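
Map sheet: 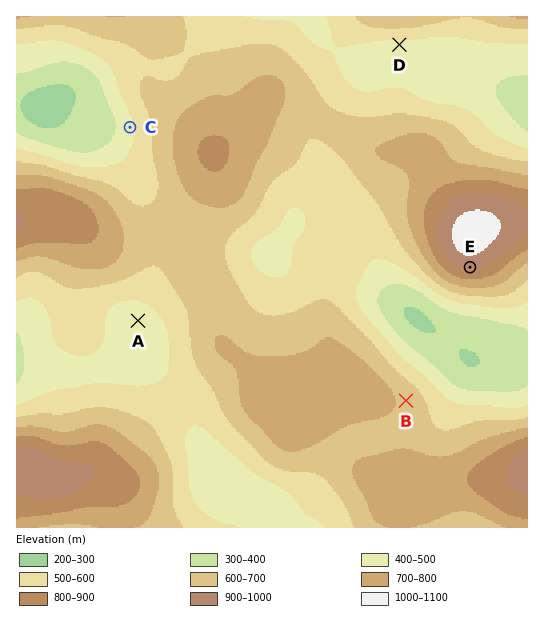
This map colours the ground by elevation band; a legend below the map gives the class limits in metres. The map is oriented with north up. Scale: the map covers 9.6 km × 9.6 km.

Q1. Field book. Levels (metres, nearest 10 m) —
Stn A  460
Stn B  670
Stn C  480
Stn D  470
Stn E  920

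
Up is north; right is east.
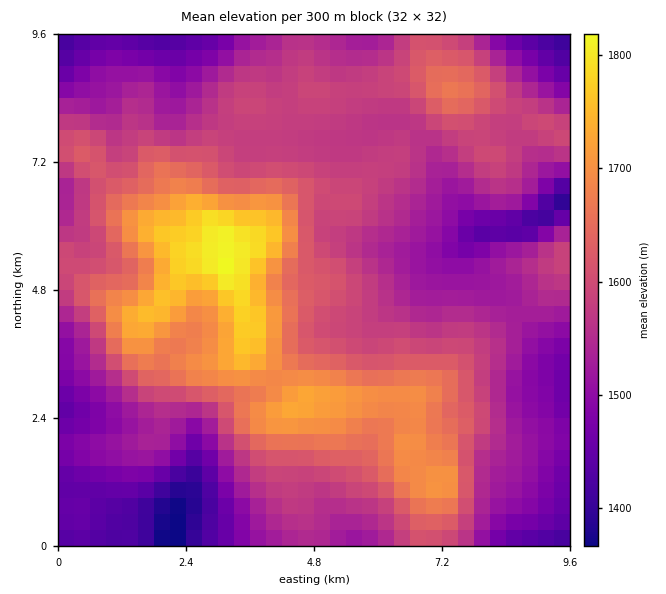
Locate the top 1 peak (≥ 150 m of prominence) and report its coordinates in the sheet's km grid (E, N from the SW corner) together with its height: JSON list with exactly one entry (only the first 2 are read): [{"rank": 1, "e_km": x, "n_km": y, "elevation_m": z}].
[{"rank": 1, "e_km": 3.14, "n_km": 5.21, "elevation_m": 1822}]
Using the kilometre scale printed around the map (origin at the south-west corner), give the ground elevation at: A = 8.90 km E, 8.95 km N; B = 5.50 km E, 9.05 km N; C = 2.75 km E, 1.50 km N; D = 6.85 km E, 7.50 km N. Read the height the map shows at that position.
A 1490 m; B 1560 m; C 1435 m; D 1555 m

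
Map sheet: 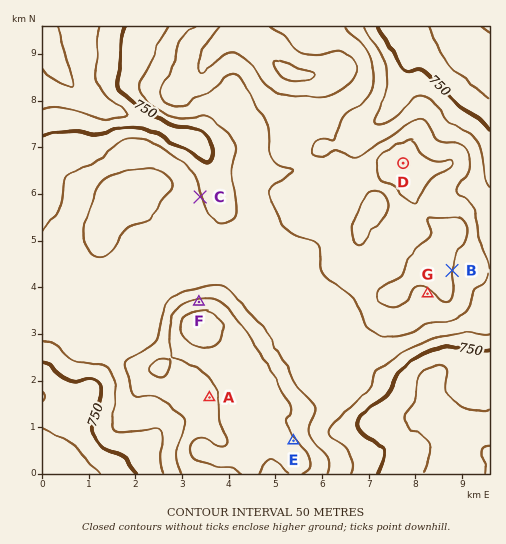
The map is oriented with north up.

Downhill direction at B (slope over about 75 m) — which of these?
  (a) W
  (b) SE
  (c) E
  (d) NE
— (c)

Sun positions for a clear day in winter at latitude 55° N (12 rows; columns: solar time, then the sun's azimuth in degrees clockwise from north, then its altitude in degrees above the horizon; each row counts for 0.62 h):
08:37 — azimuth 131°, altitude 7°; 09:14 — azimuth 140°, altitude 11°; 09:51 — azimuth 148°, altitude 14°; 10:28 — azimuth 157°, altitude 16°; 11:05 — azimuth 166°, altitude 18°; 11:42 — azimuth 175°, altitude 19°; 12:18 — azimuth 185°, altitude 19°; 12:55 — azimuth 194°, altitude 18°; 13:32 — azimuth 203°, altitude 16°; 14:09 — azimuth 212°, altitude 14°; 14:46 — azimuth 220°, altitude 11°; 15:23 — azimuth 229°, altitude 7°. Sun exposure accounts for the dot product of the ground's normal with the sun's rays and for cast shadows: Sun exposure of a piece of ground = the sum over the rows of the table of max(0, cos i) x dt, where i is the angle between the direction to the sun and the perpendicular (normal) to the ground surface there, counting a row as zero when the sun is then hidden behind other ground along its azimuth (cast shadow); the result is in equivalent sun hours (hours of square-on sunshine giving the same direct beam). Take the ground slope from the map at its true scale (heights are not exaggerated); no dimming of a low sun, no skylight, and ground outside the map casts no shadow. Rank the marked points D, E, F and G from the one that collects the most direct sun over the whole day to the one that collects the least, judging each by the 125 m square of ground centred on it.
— G > D > E > F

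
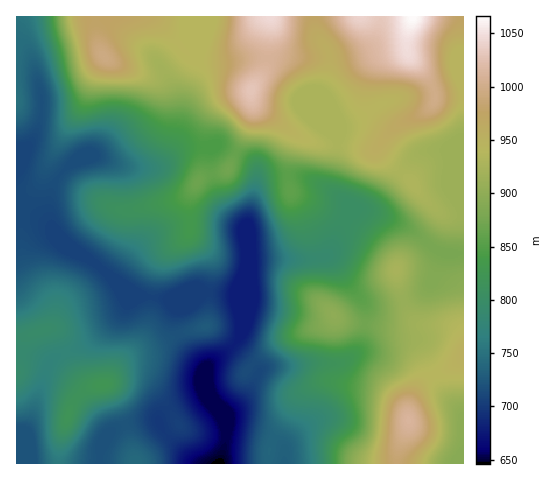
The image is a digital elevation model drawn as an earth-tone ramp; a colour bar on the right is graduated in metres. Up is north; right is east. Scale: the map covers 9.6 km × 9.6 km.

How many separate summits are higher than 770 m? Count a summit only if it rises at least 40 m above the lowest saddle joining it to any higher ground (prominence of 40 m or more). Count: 3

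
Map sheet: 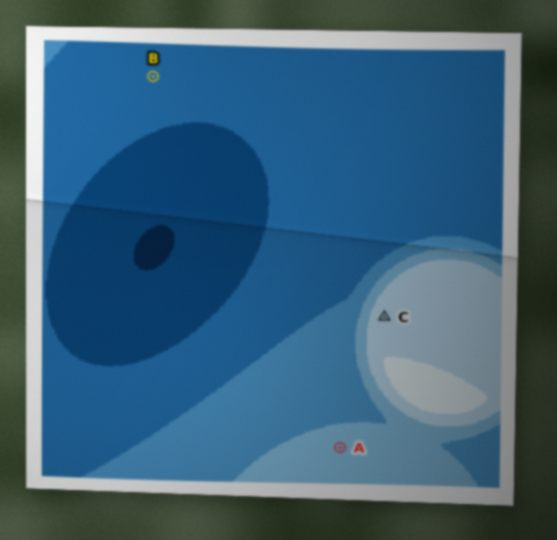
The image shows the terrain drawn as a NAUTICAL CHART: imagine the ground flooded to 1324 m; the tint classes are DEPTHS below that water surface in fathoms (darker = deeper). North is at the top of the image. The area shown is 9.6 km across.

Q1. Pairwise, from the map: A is below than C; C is above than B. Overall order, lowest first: B A C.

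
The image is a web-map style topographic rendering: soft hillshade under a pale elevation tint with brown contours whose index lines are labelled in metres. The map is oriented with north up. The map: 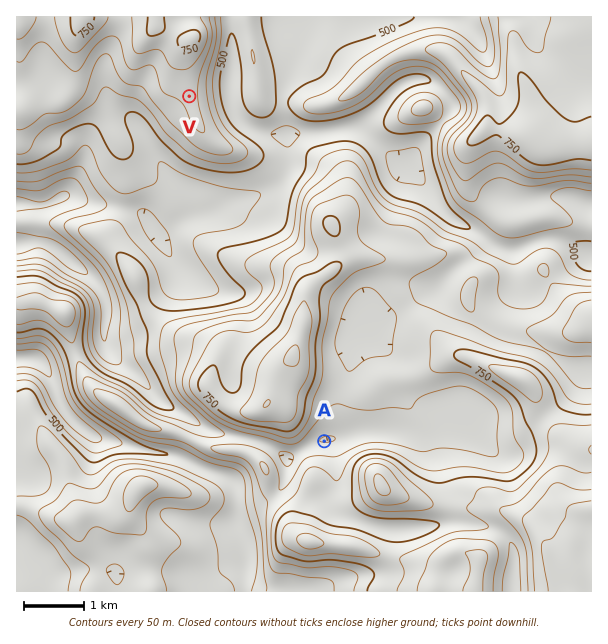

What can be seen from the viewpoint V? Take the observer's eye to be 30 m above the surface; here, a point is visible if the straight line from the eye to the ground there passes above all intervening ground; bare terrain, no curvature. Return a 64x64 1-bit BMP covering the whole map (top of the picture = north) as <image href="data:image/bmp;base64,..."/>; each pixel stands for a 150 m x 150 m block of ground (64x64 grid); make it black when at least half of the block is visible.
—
<image width="64" height="64" href="data:image/bmp;base64,Qk0+AgAAAAAAAD4AAAAoAAAAQAAAAEAAAAABAAEAAAAAAAACAAATCwAAEwsAAAIAAAAAAAAA////AAAAAAAAAAAAAAAAYAAAAAAAAABgAAAAAAAAAGAAAAAAAAAAYAAAAAAAAABoAAAAAAAAAHgAAAAAAAAA/AAAAAAAAAD8HgAAAAAAAfjwAAAAAAAB/4AAAAAAAAB/ABhAAAAAAH8AD8AAAAAAPgAAAAAAAAA8AAAAAAAAAAAAAAAAAAAAABgAAAAAAAAAEAAAAAAAAAAwA8AAAAAAACAHAAAAAAAAAA4B4AAAAAAAPAPwAAAAAAD8A/AAAAAAAfg+8AAAAAABwD74AAAAAAGAPvwAAAAAA4Af/gAAAAADAZ/+AAAAAAMB//8AAAAAAwH//wAAAAcDA///AAAABw8D//8AAAAH/wP//wAAAAf+A/4fgAAAD/wH/A+AAAAA8A/4f+AAACDgD/P/8AAAYMAf///wAABwAD/4H+AAAAAA/8AHwAAAAAP/gAPgAAYA//8AA+AAH4CAPwAD8AAwAAABAAP4AEAAAA8AA/wAwAAwHgAD/AHAADg+AAf8A8AAfBwAD/wHwAB+HAAf/B/AwP4cAf/8/8CA/jgH///n4YD/MA///+HxgP/wfHfAeHGA/+B4c+A4OYDnwPjj8AwxgGPA+OP8AHGAQ8j44/4A4YDDjHjh/wHBAMOEeOH/g4MAg4Z84f//AwCDgzzh//4CAIODgMH//AIPgcEAwf/8Bg8BwADD//4OHw=="/>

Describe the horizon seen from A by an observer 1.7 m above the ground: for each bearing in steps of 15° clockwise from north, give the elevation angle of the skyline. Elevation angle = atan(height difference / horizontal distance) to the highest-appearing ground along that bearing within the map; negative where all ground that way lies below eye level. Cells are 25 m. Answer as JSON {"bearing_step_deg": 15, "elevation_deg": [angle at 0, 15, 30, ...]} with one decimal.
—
{"bearing_step_deg": 15, "elevation_deg": [6.0, 5.0, 4.4, 3.8, 3.5, 3.8, 3.3, 10.4, 16.7, 14.5, 9.6, 11.0, 12.3, 12.7, 11.3, 7.4, 5.3, 4.7, 7.7, 13.7, 16.9, 16.7, 13.0, 10.3]}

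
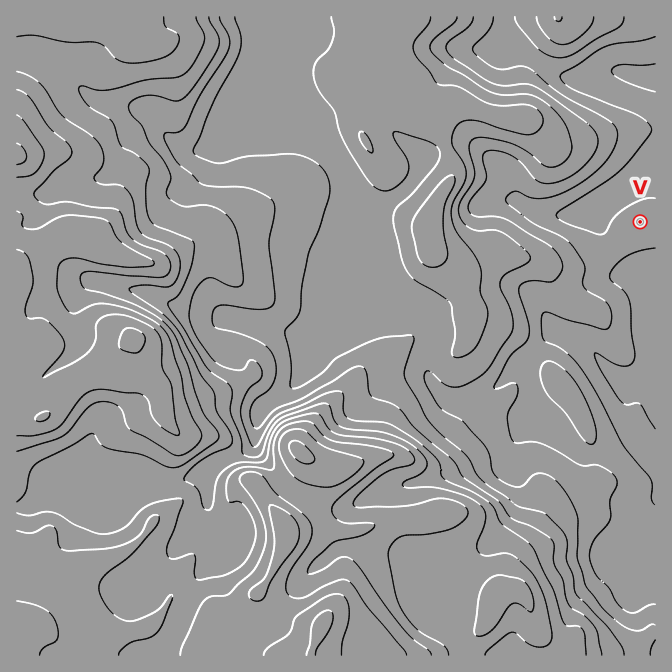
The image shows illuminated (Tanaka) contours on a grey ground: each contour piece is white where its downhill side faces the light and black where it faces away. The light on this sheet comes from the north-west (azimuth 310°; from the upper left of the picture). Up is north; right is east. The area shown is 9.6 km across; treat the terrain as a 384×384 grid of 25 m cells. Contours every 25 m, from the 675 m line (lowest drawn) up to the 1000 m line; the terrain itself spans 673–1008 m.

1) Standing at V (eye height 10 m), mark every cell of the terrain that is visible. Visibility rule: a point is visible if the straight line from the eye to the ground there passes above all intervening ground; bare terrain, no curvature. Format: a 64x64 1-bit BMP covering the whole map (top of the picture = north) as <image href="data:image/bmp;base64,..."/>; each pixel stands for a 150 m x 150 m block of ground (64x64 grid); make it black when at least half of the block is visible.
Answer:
<image width="64" height="64" href="data:image/bmp;base64,Qk0+AgAAAAAAAD4AAAAoAAAAQAAAAEAAAAABAAEAAAAAAAACAAATCwAAEwsAAAIAAAAAAAAA////AAAAAAAAAAAAAEAD/AAAAAAAAAP+AAAAAAAAB/8AAAABgAAP/wAAAAOAAA//AAAAA8AAD+MAAAABgAAfwQAAAAAAA/+AAAAAAAAD/4AAAAAAAAH/AAAAAAAAAP0AAAAAAAAA/wAAAAAAAAH/AAAAAAAIAf+BAAAAAAeP/+EAAAAAA///4AAAAAAA///gAAAAAAB/H38AAAAAAH8MPwAAAAPh/wA/AABAB///AD8AAHAP//8APwAA8B///wA/AAHwHx//AH8AAeAHAA4AfwABwAAAAAD/AAHAAAAAAeMAA4AAAAADgwAHgAAAAQcBAAcAAAABBAMABwAAAAEABwAOAAAAA4APAA4AAAAB4A8AEAAAAAHgHwAAAAAAAeB/AAAAAAADwf8AAAAAAAMD/wAAAAAAAwP/AAAAAAAGA/8AAAAAABw//wAAAAAAPH/8AAAAAAA4//4AAAAAADj//wAAAAAAOP//AAAAAAA8//8AAAAAAD///gAAAAAAH4/+AAAAAAAfh/8AAAAAAA4H/wAAAAAADAf/AAAAAAAMA/8AAAAAABgEfwAAAAAAEDwPAAAAAAAAHAAAAAAAAAAAAAAAAAAAAAAAAAAAAAAAAAAAAAAAAAAAAAAAAAAAAAAAAAAAAAAAAAAAAAAAAAAAAwAAAAAAAAH/AAAAAAAAA/8AAAAAAAAD/w=="/>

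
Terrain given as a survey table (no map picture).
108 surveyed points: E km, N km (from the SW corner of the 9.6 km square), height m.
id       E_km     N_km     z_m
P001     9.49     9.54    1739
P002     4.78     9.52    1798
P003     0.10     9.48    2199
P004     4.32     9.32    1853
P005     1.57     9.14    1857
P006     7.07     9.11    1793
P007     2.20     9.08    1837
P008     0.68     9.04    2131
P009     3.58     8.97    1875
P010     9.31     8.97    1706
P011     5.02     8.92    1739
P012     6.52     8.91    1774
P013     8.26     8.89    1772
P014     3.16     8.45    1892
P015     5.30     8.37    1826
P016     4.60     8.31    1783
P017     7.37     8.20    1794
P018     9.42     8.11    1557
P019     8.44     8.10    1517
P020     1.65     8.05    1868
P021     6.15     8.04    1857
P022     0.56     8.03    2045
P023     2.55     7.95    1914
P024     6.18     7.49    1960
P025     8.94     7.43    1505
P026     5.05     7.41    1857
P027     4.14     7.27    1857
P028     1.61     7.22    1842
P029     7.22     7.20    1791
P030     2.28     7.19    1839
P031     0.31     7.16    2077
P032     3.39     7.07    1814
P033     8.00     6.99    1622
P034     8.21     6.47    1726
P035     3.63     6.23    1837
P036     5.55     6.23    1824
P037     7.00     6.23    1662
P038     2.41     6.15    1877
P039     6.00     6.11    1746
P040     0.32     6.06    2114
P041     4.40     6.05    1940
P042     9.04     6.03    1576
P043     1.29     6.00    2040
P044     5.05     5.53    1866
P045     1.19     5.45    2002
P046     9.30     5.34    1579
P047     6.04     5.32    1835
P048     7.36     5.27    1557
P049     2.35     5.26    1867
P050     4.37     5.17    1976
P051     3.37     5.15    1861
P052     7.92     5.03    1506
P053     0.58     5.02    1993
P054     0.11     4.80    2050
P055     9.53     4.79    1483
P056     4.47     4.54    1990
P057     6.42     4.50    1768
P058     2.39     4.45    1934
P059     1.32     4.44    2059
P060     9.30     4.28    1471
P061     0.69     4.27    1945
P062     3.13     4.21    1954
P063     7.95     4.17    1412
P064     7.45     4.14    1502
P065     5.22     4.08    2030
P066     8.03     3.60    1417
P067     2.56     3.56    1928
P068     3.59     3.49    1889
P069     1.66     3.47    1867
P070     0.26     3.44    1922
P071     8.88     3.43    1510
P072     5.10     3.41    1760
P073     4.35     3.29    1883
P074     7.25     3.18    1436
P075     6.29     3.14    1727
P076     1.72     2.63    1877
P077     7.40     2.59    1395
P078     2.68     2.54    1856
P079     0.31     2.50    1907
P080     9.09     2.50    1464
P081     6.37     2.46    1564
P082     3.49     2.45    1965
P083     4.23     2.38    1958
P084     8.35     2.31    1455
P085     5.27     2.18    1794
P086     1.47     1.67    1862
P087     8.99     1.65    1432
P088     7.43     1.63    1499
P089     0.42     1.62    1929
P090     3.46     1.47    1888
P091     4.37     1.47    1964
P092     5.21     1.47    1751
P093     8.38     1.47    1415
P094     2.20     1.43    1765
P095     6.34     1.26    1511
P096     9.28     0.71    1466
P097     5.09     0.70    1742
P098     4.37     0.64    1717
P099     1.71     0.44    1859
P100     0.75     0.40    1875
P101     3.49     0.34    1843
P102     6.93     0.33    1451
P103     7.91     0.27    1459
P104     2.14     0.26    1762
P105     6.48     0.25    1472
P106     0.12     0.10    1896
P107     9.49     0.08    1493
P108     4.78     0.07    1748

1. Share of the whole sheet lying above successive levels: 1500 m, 87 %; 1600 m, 77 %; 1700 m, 70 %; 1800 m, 58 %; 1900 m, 26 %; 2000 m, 7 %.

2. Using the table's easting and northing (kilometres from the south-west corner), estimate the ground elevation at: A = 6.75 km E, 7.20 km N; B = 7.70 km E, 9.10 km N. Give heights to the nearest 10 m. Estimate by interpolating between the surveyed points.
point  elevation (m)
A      1870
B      1810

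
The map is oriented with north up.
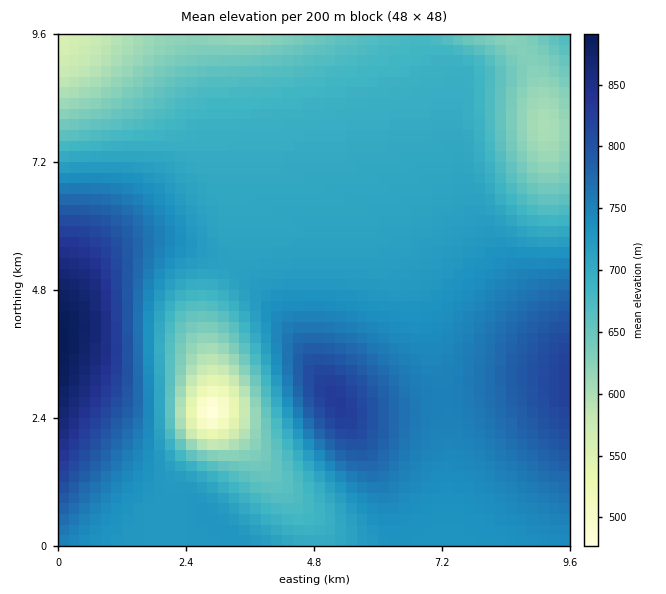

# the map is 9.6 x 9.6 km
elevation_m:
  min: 470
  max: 890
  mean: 720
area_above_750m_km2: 25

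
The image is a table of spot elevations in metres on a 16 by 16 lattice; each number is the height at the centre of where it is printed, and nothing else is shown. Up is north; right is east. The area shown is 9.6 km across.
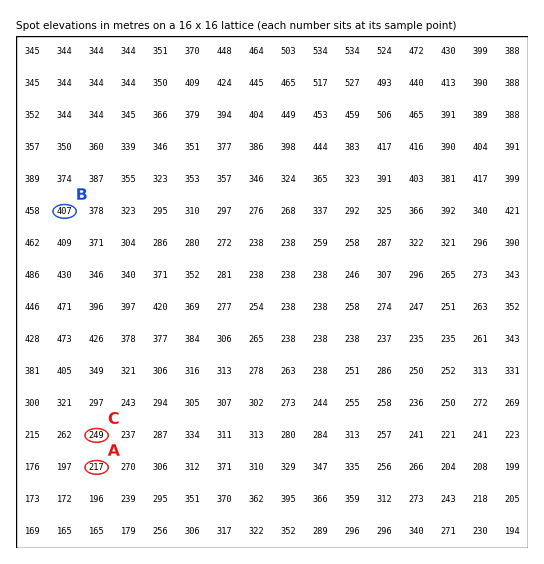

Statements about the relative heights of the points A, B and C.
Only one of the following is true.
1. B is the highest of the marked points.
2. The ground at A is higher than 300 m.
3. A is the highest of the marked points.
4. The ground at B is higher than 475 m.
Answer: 1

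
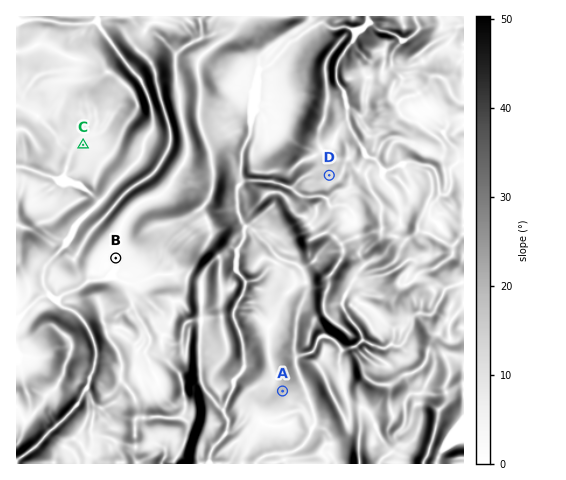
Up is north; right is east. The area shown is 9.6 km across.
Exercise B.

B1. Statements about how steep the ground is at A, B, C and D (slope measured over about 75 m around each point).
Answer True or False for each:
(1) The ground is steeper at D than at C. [True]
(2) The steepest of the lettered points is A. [True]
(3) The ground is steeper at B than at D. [False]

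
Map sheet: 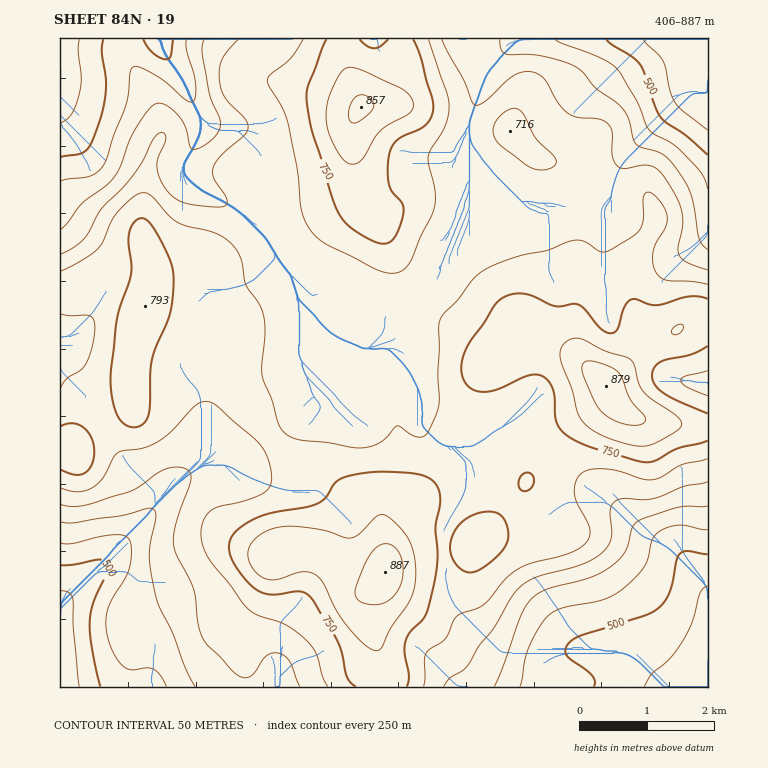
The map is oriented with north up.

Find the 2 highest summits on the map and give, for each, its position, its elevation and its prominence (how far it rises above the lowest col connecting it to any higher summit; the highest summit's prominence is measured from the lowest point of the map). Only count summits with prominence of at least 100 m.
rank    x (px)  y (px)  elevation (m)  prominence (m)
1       385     572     887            481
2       606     386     879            148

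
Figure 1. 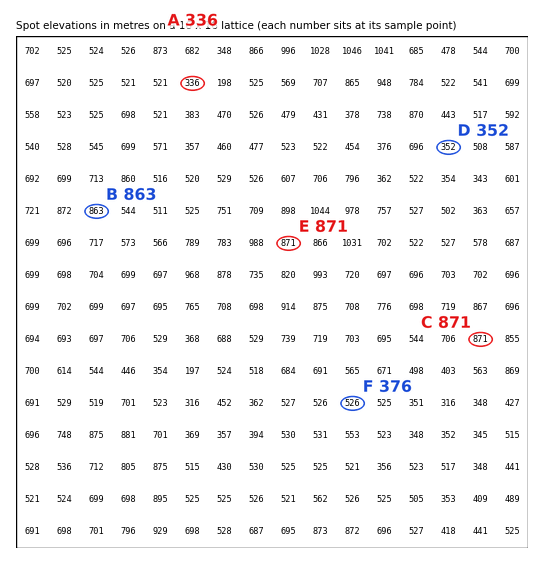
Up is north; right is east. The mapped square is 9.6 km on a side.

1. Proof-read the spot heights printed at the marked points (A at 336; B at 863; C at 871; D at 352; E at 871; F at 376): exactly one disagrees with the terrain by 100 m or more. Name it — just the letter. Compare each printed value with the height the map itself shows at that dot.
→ F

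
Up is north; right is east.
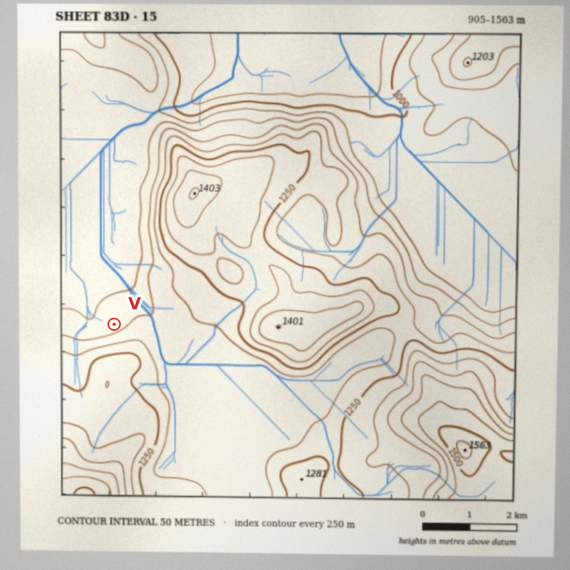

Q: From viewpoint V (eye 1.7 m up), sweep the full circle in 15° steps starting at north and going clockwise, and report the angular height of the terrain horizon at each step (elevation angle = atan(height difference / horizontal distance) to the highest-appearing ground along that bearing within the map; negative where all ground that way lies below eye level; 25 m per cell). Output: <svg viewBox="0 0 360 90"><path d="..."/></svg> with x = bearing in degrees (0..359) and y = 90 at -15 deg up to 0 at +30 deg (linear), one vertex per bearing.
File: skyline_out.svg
<svg viewBox="0 0 360 90"><path d="M0 60l15-1 15-9 15 1 15 1 15 2 15-3 15-1 15-3 15-4 15-3 15-2 15 0 15 2 15 4 15 6 15 3 15 4 15 3 15 3 15 2 15 0 15-1 15-2"/></svg>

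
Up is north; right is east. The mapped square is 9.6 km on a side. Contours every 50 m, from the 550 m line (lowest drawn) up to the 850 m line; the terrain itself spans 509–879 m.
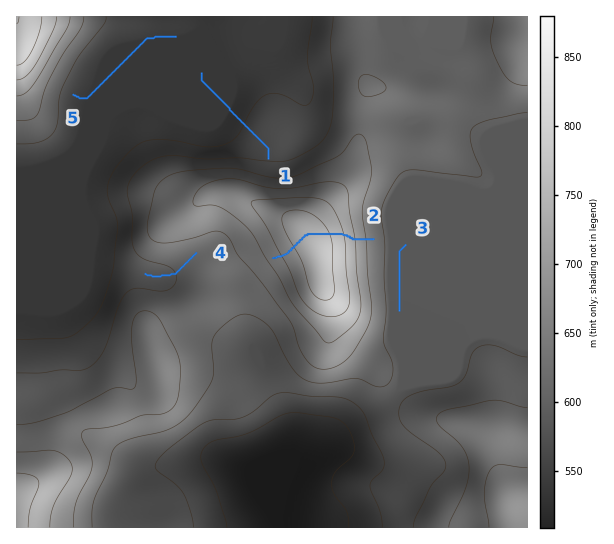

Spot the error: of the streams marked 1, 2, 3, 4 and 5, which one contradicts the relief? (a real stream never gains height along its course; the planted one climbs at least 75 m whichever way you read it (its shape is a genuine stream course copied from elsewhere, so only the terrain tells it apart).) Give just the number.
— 2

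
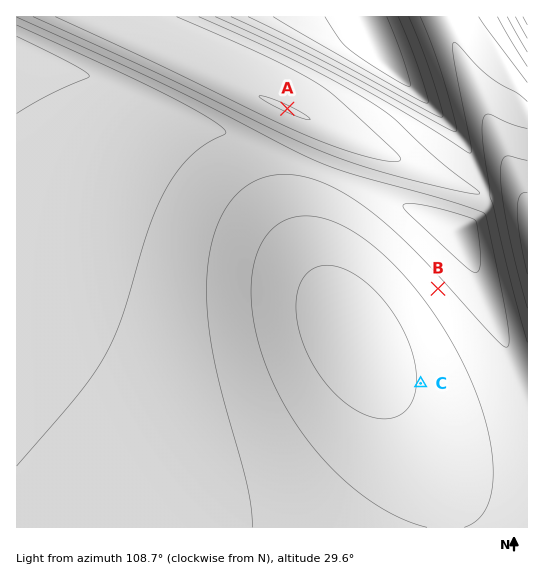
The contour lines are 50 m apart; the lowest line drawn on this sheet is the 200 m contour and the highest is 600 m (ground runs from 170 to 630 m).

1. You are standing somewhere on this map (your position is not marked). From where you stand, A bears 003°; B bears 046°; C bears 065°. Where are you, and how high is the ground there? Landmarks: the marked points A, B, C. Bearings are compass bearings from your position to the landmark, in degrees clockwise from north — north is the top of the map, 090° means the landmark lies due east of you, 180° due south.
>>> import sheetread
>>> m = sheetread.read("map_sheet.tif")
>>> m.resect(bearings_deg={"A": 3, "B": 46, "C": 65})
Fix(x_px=269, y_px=453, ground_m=470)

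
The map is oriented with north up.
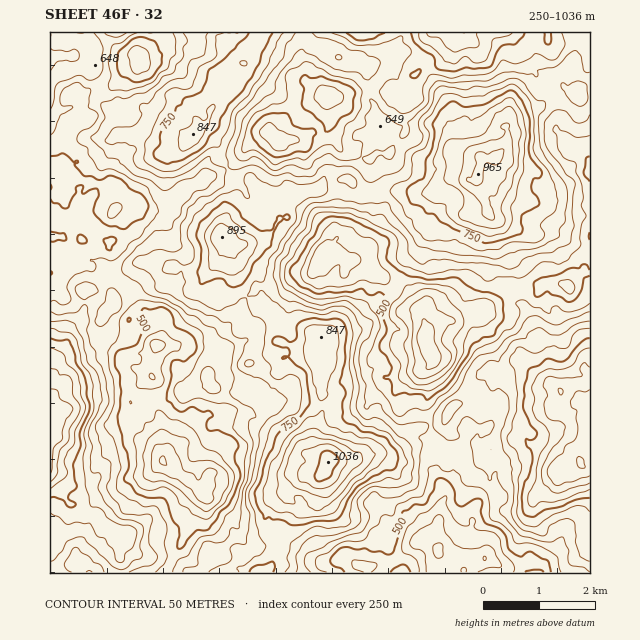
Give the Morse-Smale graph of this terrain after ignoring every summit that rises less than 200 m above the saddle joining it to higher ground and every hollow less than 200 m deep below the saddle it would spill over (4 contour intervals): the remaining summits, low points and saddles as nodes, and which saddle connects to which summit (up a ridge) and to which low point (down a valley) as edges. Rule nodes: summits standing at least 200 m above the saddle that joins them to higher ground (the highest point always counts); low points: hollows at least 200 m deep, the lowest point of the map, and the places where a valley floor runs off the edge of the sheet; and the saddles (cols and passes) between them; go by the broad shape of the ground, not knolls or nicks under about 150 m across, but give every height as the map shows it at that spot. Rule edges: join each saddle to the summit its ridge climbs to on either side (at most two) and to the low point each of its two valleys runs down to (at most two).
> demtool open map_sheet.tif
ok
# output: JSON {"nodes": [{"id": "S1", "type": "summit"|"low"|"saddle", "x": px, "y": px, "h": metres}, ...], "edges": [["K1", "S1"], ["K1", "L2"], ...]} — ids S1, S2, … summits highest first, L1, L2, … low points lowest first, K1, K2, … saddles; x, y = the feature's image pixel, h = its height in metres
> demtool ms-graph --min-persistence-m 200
{"nodes": [
{"id": "S1", "type": "summit", "x": 328, "y": 462, "h": 1036},
{"id": "S2", "type": "summit", "x": 478, "y": 174, "h": 965},
{"id": "S3", "type": "summit", "x": 580, "y": 464, "h": 956},
{"id": "S4", "type": "summit", "x": 50, "y": 433, "h": 944},
{"id": "L1", "type": "low", "x": 425, "y": 338, "h": 250},
{"id": "L2", "type": "low", "x": 162, "y": 461, "h": 295},
{"id": "L3", "type": "low", "x": 438, "y": 551, "h": 336},
{"id": "L4", "type": "low", "x": 464, "y": 33, "h": 349},
{"id": "K1", "type": "saddle", "x": 278, "y": 530, "h": 715},
{"id": "K2", "type": "saddle", "x": 249, "y": 296, "h": 700},
{"id": "K3", "type": "saddle", "x": 374, "y": 195, "h": 672},
{"id": "K4", "type": "saddle", "x": 228, "y": 168, "h": 651},
{"id": "K5", "type": "saddle", "x": 554, "y": 99, "h": 634},
{"id": "K6", "type": "saddle", "x": 431, "y": 426, "h": 596},
{"id": "K7", "type": "saddle", "x": 116, "y": 276, "h": 592},
{"id": "K8", "type": "saddle", "x": 170, "y": 562, "h": 537},
{"id": "K9", "type": "saddle", "x": 514, "y": 293, "h": 534}],
"edges": [["K1", "S1"], ["K1", "L2"], ["K1", "L3"], ["K2", "S1"], ["K2", "L1"], ["K2", "L2"], ["K3", "S1"], ["K3", "S2"], ["K3", "L1"], ["K3", "L4"], ["K4", "S1"], ["K4", "L2"], ["K4", "L4"], ["K5", "S2"], ["K5", "L1"], ["K5", "L4"], ["K6", "S1"], ["K6", "S3"], ["K6", "L1"], ["K6", "L3"], ["K7", "S1"], ["K7", "S4"], ["K7", "L2"], ["K8", "S1"], ["K8", "S4"], ["K8", "L2"], ["K9", "S2"], ["K9", "S3"], ["K9", "L1"]]}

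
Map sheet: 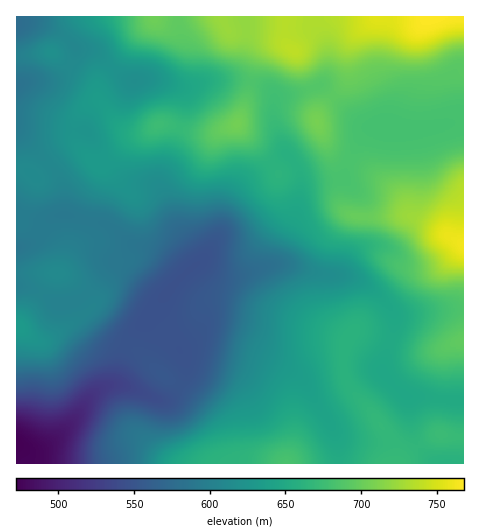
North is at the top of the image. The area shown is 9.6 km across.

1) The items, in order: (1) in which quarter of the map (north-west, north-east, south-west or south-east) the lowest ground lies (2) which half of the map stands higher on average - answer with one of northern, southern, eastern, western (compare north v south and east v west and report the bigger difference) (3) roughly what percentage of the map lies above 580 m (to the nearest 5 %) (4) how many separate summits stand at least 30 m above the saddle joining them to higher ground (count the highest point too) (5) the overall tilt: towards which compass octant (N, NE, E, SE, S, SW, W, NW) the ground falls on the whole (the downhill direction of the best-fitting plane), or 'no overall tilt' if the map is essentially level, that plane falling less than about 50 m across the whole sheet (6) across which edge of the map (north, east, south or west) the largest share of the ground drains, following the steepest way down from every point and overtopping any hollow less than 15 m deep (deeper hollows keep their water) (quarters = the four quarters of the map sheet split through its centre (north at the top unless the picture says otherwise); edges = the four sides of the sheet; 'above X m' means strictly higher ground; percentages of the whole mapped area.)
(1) The lowest ground is in the south-west quarter.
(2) The eastern half stands higher on average than the western half.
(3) Roughly 85 % of the ground is higher than 580 m.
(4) Counting only tops that stand 30 m proud, the map has 4 summits.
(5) On the whole the ground falls towards the south-west.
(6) Most of the ground drains across the western edge.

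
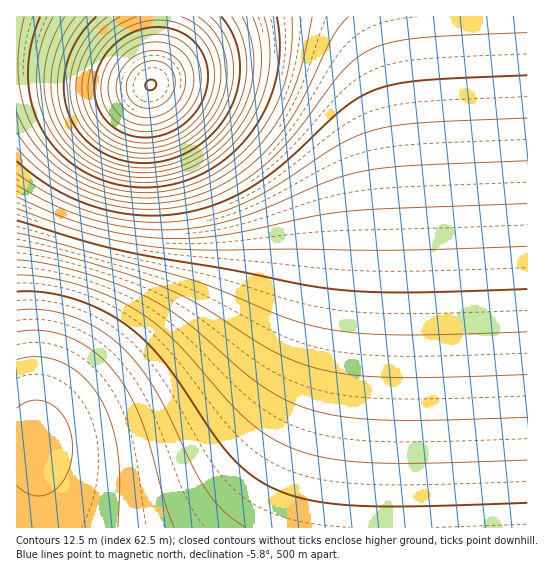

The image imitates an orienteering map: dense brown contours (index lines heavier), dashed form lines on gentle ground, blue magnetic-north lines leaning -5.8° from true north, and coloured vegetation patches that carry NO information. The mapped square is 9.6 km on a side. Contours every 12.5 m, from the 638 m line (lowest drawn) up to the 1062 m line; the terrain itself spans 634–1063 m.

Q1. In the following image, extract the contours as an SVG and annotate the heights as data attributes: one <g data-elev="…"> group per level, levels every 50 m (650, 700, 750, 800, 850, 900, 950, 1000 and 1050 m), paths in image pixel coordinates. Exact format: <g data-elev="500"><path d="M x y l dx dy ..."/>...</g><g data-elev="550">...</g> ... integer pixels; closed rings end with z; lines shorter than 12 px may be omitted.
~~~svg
<g data-elev="650"><path d="M17 360l10-3 12 0 12 2 11 3 11 6 10 9 16 20 12 25 7 29 2 32-2 44"/></g><g data-elev="700"><path d="M17 275l29 2 32 8 32 12 28 14 19 14 18 16 54 61 20 19 22 17 26 12 33 9 43 4 54 0 100-3"/></g><g data-elev="750"><path d="M17 220l66 21 40 10 202 37 33 3 39 1 130-3"/></g><g data-elev="800"><path d="M17 173l38 24 40 16 20 5 22 3 21 1 21-1 35-7 33-12 31-17 60-40 17-8 16-6 22-5 25-3 109-5"/></g><g data-elev="850"><path d="M17 112l12 23 15 20 21 18 22 12 26 9 26 4 27-1 25-6 23-10 22-14 19-17 18-21 13-23 11-25 7-26 8-38"/></g><g data-elev="900"><path d="M65 17l-14 26-7 28 2 28 8 26 15 21 10 9 12 8 26 11 28 4 28-4 26-11 23-16 19-22 13-26 7-28-1-28-7-26"/></g><g data-elev="950"><path d="M107 17l-19 18-13 23-5 24 0 12 2 12 10 21 16 16 21 11 12 3 14 1 25-4 23-11 18-16 14-21 8-24 0-24-3-12-5-11-7-10-8-8"/></g><g data-elev="1000"><path d="M135 137l20 0 20-7 18-14 11-18 4-20-1-11-2-9-5-9-6-8-16-10-11-3-12-1-12 2-11 4-11 6-10 8-7 10-6 10-3 11-1 12 2 11 4 10 6 9 8 8 11 6z"/></g><g data-elev="1050"><path d="M141 107l9 1 9-2 8-5 6-8 2-8-1-10-3-6-7-6-9-2-10 1-9 5-7 8-3 10 1 9 6 8z"/></g>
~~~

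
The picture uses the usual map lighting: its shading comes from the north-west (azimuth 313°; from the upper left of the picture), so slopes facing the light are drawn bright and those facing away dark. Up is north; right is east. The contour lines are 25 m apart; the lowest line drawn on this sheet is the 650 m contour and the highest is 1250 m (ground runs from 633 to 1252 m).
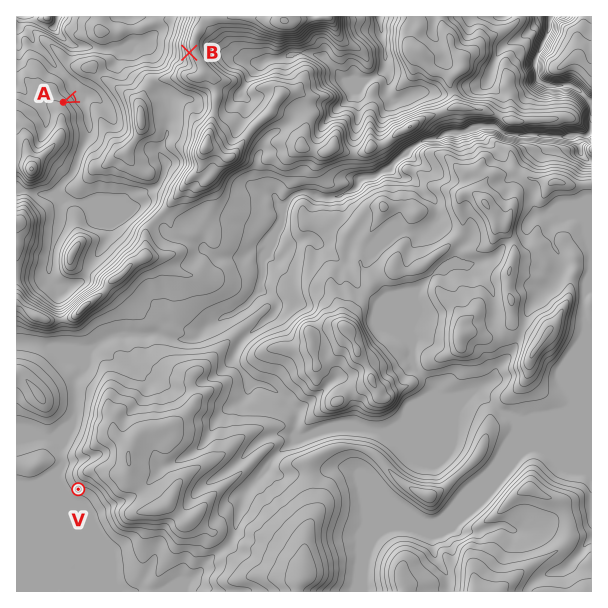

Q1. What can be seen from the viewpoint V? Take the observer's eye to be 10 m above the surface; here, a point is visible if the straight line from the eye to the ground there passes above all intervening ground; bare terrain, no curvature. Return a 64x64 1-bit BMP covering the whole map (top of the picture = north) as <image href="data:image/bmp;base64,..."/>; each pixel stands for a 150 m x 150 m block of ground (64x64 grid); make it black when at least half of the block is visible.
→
<image width="64" height="64" href="data:image/bmp;base64,Qk0+AgAAAAAAAD4AAAAoAAAAQAAAAEAAAAABAAEAAAAAAAACAAATCwAAEwsAAAIAAAAAAAAA////AAAAAAD/8AAAAAAAAP/4AAAAAAAA//wAAAAAAAD//AAAAAAAAP/wAAAAAAAA/+AAAAAAAAD/4AAAAAAAAP/wAAAAAAAA//gAAAAAAAD/+AAAAAAAAP/gAAAAAAAA/+AAAAAAAAD/wAAAAAAAAHgAAAAAAAAAOAAAAAAAAAAQAAAAAAAAAAAAAAAAAAAAAAAAAAAAAABAAAAAAAAAAOAAAAAAAAAA8AAAAAAAAABgAAAAAAAAAAAAAAAAAAAAAAAAAAAAAAAAAAAAAAAAAAAAAAAAAAAAAAAAAAAAAAAAAAAAAAAAAAAAAAAAAAAAAAAAAAAAAAAAAAAAAAAAAAAAAAAAAAAAAAAAAAAAAAAAAAAAAAAAAAAAAAAAAAAAAAAAAAAAAAAAAAAAAAAAAAAAAAAAAAAAAAAAAAAAAAAAAAAAAAAAAAAAAAAAAAAAAAAAAAAAAAAAAAAAAAAAAAAAAAAAAAAAAAAAAAAAAAAAAAAAAAAAAAAAAAAAAAAAAAAAAAAAAAAAAAAAAAAAAAAAAAAAAAAAAAAAAAAAAAAAAAAAAAAAAAAAAAAAAAAAAAAAAAAAAAAAAAAAAAAAAAAAAAAAAAAAAAAAAAAAAAAAAAAAAAAAAAAAAAAAAAAAAAAAAAAAAAAAAAAAAAAAAAAAAAAAAAAAAAAAAAAAAAAAAAAAAAAAAA=="/>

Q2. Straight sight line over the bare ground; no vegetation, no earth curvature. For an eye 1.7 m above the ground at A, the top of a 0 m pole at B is in view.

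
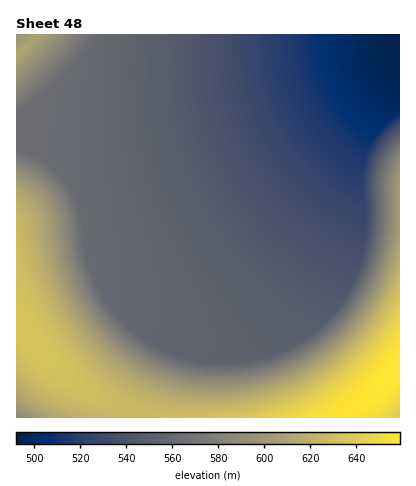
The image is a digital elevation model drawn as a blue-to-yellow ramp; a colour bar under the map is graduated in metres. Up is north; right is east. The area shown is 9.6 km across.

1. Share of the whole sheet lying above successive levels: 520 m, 91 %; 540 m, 77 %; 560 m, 37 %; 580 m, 28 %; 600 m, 22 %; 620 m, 14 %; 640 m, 4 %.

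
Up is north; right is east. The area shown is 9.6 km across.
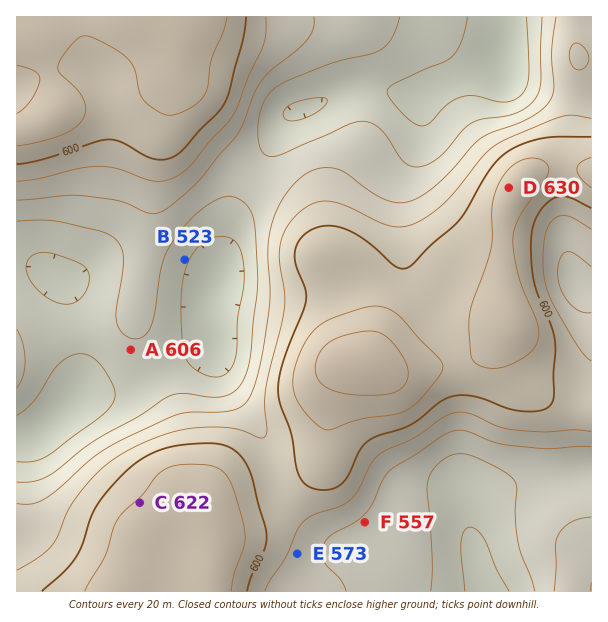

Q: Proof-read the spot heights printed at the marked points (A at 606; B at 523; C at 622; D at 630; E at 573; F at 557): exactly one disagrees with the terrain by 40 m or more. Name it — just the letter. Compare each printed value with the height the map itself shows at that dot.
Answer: A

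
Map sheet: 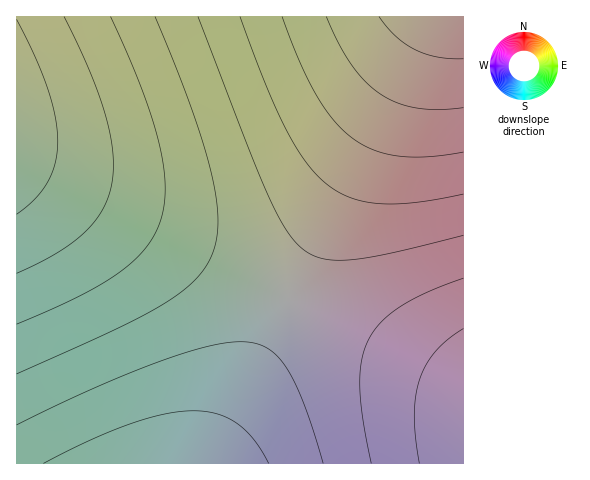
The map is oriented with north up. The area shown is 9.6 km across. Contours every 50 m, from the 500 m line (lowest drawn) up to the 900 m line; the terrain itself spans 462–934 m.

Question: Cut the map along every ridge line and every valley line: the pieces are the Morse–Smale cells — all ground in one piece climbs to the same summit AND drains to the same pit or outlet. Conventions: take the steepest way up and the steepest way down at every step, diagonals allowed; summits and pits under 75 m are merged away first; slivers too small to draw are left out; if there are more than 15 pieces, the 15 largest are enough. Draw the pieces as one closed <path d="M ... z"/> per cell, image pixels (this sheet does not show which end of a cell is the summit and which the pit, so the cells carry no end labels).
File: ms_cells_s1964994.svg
<path d="M431 16l-414 0-1 145 272 139z"/><path d="M17 162l-1 301 190 1 82-165z"/><path d="M463 16l-31 0-3 4-140 278 5 5 169 85z"/><path d="M290 300l-83 164 257-1 0-74-2-2z"/>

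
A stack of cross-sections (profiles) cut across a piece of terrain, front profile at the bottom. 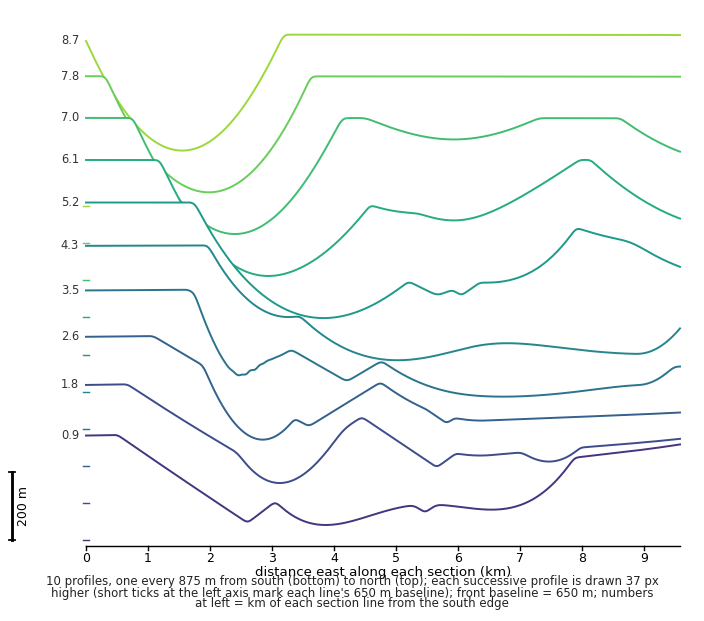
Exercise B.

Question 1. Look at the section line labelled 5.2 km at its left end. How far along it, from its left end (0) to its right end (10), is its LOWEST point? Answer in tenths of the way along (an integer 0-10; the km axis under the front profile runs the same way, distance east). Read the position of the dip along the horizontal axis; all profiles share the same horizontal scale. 4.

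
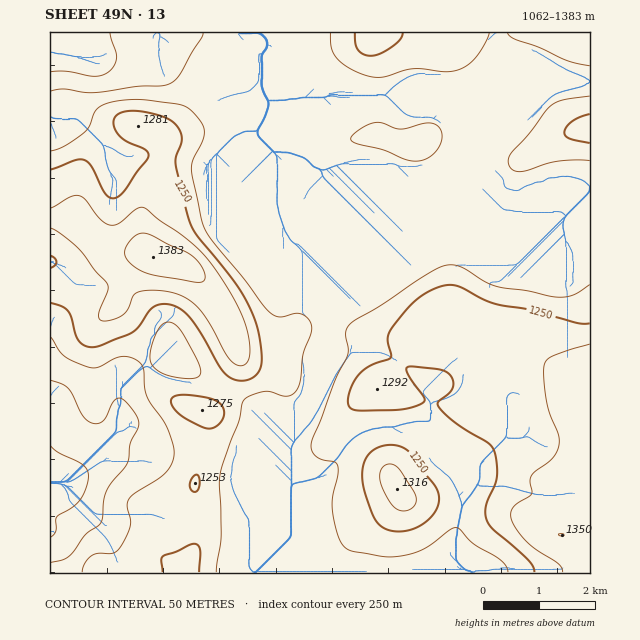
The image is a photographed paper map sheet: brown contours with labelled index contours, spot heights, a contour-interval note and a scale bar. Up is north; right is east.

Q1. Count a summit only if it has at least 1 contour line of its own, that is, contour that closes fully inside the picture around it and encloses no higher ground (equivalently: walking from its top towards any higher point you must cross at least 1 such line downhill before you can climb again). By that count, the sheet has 2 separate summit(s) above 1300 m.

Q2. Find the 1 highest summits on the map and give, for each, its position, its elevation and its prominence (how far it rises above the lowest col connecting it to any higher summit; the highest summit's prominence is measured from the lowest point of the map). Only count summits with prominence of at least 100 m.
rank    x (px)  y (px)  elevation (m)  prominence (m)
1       153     257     1383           321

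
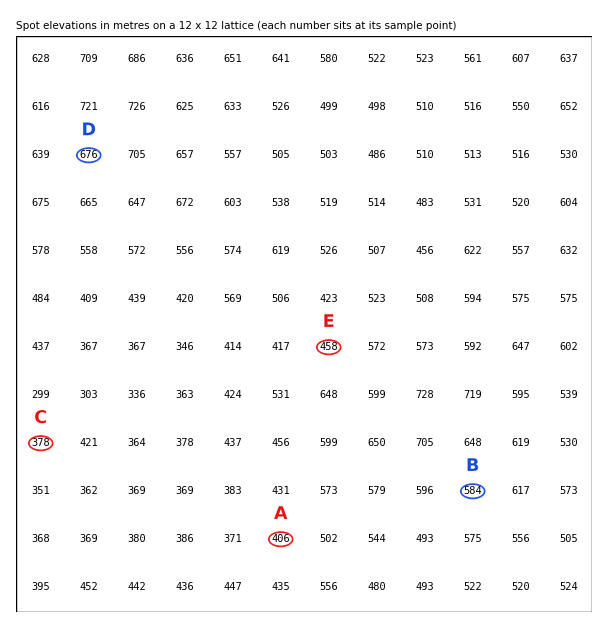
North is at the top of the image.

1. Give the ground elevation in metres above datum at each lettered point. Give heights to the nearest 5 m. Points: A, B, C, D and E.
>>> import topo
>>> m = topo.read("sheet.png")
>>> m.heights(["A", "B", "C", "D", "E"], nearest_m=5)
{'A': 405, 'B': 585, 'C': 380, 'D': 675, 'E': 460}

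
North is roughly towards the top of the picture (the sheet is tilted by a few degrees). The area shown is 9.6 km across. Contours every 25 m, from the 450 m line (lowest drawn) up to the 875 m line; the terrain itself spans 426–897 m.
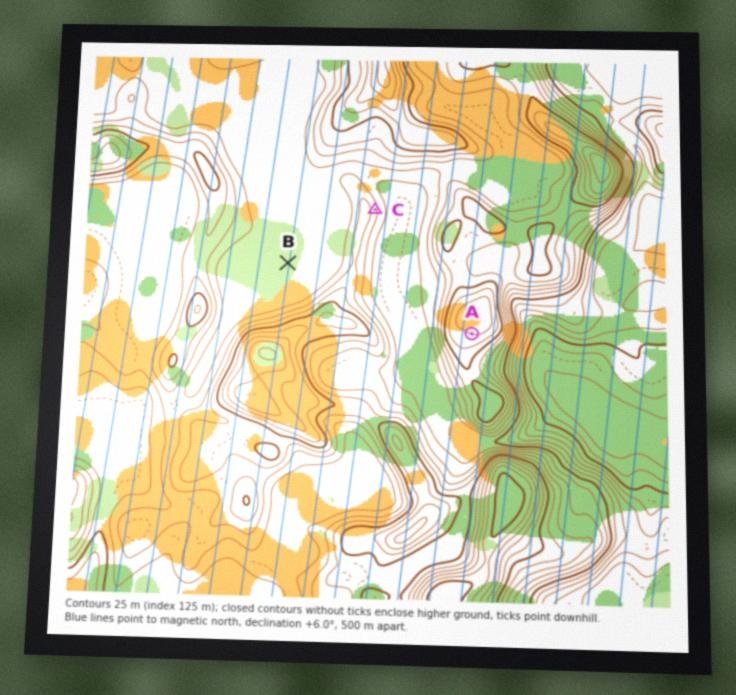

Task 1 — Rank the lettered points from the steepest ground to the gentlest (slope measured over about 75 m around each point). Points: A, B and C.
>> C A B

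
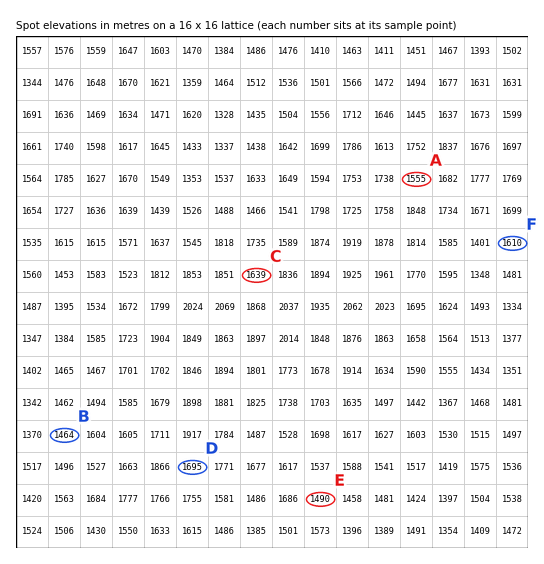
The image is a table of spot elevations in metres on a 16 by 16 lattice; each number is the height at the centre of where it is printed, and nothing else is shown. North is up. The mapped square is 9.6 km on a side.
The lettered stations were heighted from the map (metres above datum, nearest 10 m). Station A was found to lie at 1560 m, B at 1460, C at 1640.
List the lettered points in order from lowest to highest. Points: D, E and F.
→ E F D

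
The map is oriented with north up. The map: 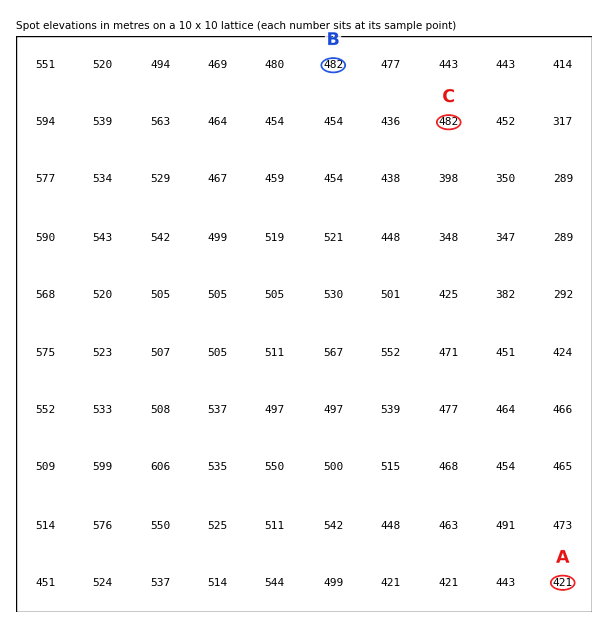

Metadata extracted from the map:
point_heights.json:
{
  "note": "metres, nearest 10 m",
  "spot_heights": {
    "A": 420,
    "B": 480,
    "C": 480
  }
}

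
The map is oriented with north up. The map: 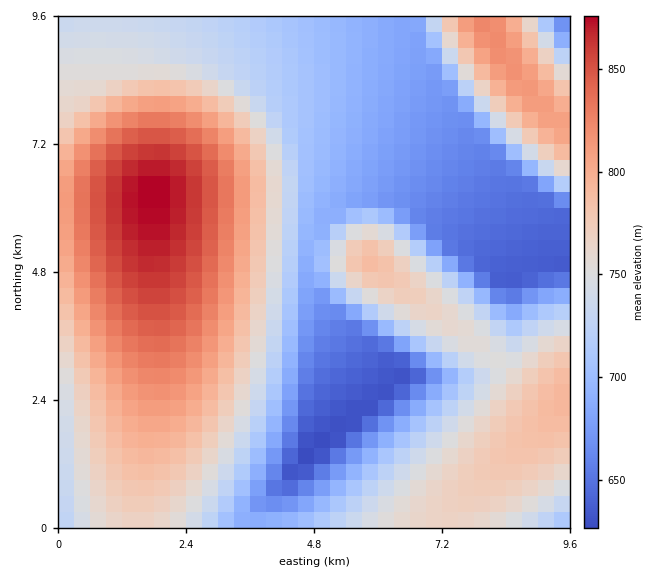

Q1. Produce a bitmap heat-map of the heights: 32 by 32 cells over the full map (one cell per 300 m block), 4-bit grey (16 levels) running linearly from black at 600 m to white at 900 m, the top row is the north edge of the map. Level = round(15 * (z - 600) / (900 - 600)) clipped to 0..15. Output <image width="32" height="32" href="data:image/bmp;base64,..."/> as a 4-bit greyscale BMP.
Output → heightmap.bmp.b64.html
<image width="32" height="32" href="data:image/bmp;base64,Qk12AgAAAAAAAHYAAAAoAAAAIAAAACAAAAABAAQAAAAAAAACAAATCwAAEwsAABAAAAAAAAAAAAAAABEREQAiIiIAMzMzAERERABVVVUAZmZmAHd3dwCIiIgAmZmZAKqqqgC7u7sAzMzMAN3d3QDu7u4A////AGeIiIh2VERVZneIiIiId2Z3iJmYh2VDRFZneIiJiIh3eImZmYdlQyNFVneIiZmYh3iJmZmIdkMiNFVneImZmYh4mZqpmHZUISNFVneImZmZeJmqqpmHZDISNFVniJmZmXiaqqqph2UyISI0VniJmZl4mqu6qZhlQiIiI0VniJmaeJq7u6qYdkIiIiI0VniJmomqu7u6mHZDIiIiI1Z3iZmJq7zLuqmGUzIiIjVneHiZiqvMzLuphlMzIjRXeId3iJq8zMzLqYdUMzNWeIh2ZneavM3cy7qHVDNGeIiHZUVmm8zd3cy6l2RFeImYdlM0RKvM3d3MupdkV4mZh2UyIiOrzd3d3LqYZFiZmHZDIiIiq83e3dy6mGVXmZdkMiIiIqzN3u3cuphlVnh2QzIiIiK83e7t3MuYZURWVDMzIiIivN3u7tzLmGVUREMzMzIiI7zd7u7cy5hlVERDMzMzI0arzd7t3LqYZVVERDMzMzV4q8zd3dy6mGVVREQzMzNXmZq8zMzLuodlVUREQzM1eaqJq7zLuqmGZVVUREMzV5qqiJqquqmYdmVVVERENHmruoiImZmYd2ZlVVREREaKu6mIiIiId3ZmZVVURERYq7uYd3d3d3dmZmVVVEREeau6hnd3d3d2ZmZVVVRERYq7uXR3d3d3ZmZmVVVUREabu6hj"/>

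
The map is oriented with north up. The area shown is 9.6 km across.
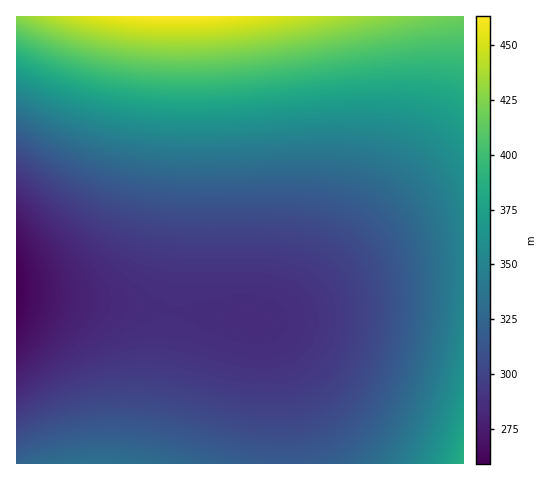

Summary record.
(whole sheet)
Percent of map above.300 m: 69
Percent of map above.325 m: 45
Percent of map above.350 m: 29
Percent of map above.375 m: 19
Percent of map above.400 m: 11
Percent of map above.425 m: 5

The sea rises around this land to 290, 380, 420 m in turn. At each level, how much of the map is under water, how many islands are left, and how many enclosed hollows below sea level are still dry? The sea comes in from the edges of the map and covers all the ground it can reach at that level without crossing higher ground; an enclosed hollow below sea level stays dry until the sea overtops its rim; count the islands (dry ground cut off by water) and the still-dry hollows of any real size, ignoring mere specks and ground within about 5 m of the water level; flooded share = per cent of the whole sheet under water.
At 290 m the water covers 18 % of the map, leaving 0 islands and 0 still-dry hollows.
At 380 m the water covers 83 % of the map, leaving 0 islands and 0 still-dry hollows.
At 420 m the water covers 94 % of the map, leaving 0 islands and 0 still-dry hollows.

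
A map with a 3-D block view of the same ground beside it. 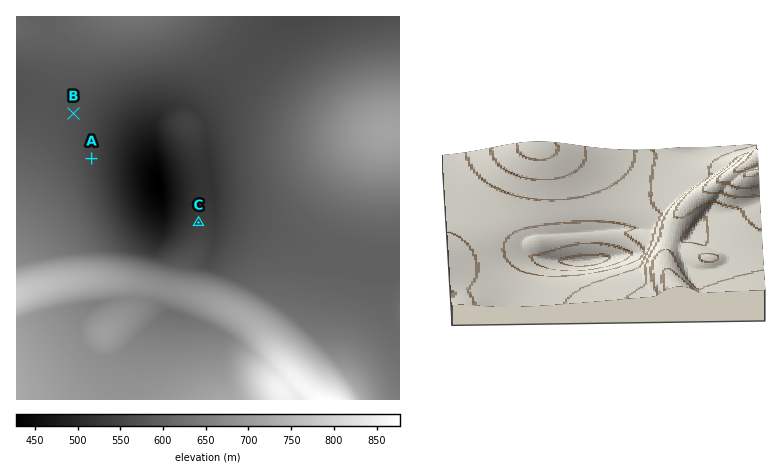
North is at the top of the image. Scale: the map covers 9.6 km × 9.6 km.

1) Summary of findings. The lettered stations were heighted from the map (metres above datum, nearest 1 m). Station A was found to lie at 555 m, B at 571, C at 536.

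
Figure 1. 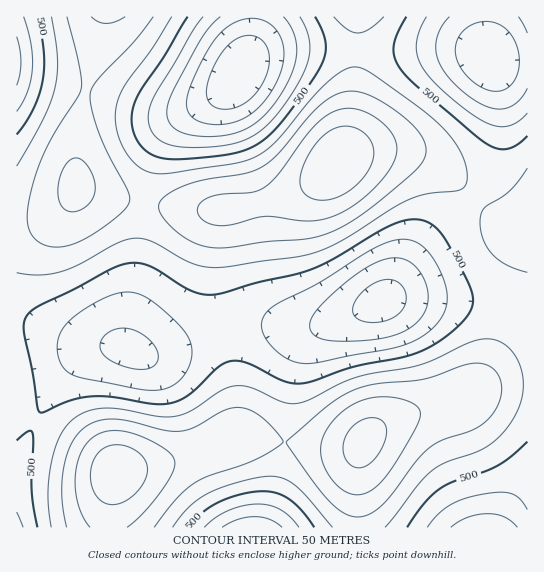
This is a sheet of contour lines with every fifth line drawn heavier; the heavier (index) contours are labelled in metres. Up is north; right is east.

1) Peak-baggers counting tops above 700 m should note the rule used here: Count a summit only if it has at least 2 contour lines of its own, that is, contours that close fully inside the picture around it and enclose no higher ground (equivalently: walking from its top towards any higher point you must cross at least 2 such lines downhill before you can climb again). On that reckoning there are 2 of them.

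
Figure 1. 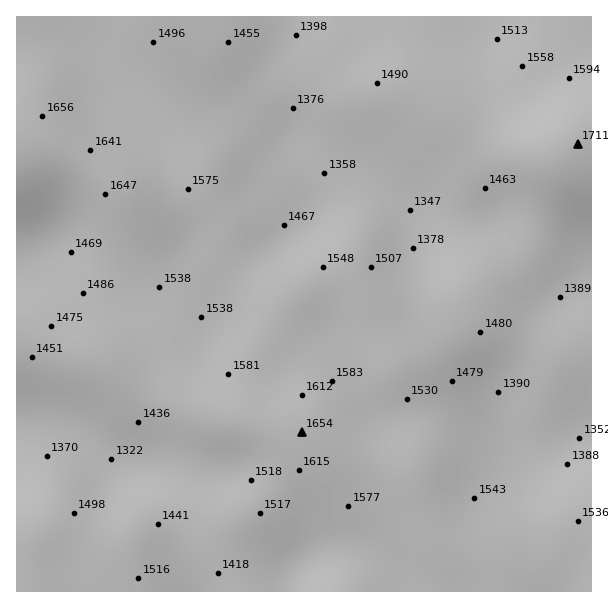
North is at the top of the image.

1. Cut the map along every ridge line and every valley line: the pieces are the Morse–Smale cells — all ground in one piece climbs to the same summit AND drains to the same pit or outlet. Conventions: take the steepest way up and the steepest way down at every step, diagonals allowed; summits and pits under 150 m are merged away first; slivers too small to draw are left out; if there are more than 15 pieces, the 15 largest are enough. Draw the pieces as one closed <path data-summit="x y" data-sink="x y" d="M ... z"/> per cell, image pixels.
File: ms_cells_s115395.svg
<path data-summit="17 146" data-sink="410 210" d="M293 16l-276 0-1 130 20 0 30 10 32 16 33 26 16 8 29 5 15 6 19 19 2 13 11 17 14 12 39 26 7 7-7 21-20 30-4 15 1 24 5 10 6 7 41 15 18 15 15 8 61 16 9 4 28 49 11 11 17 11 40 19 50-2 37 18 1-153-4-1-21 8-25-2-12-6-12-11-6-13 2-14 18-39 10-33 14-18-7 0-13-10-50-56-10-5-41-1-15-6-18-20-12-9-60-31-30-22-8-8-14-27-4-25 18-51z"/><path data-summit="17 146" data-sink="111 459" d="M36 146l-20 1 0 275 25 0 21 6 15 8 31 22 26 11 18 11 22 24 19 45 17 26 8 17 374-1 0-9-2-2-27-14-9-2-50 2-40-19-17-11-11-11-28-49-9-4-61-16-15-8-18-15-41-15-6-7-5-10-1-24 4-15 20-30 7-21-7-7-33-21-20-17-11-17-2-13-19-19-15-6-29-5-16-8-41-30-31-16z"/><path data-summit="576 144" data-sink="410 210" d="M591 16l-297 0-2 13-18 51 2 15 6 18 10 19 8 8 38 26 52 27 12 9 18 20 15 6 41 1 10 5 50 56 13 10 7 0-14 18-10 33-20 45 0 8 6 13 12 11 18 8 19 0 25-8z"/><path data-summit="21 591" data-sink="111 459" d="M41 422l-25 1 1 169 200-1-7-16-17-26-19-45-22-24-18-11-26-11-31-22-23-10z"/>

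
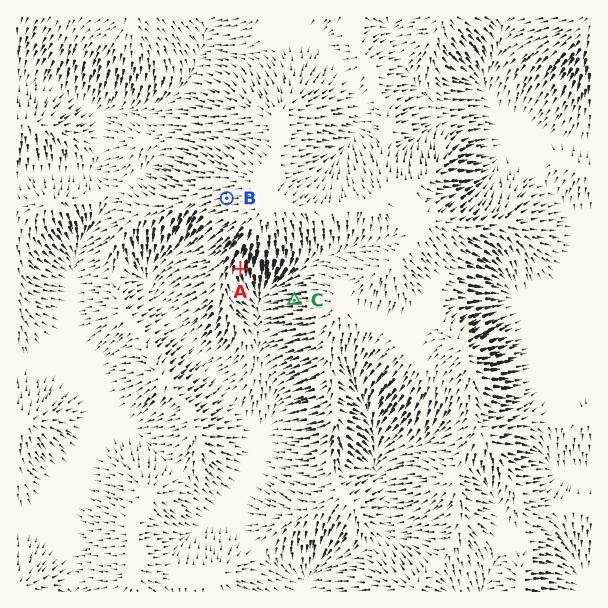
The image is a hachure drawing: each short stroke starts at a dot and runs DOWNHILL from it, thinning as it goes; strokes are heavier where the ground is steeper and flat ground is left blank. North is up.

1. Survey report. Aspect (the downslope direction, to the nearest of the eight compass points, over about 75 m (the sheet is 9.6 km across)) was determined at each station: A S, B W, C W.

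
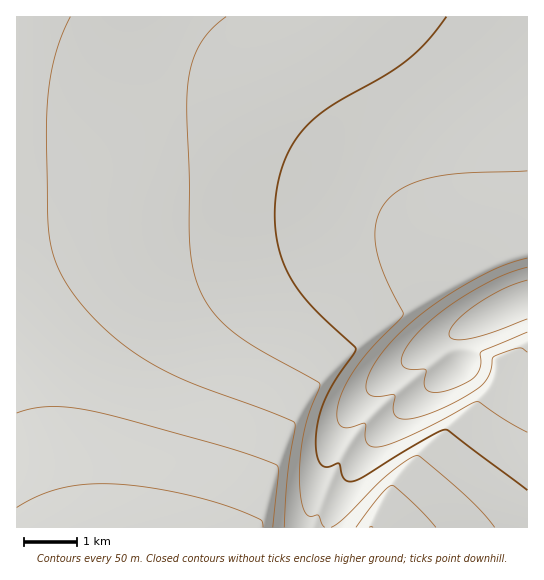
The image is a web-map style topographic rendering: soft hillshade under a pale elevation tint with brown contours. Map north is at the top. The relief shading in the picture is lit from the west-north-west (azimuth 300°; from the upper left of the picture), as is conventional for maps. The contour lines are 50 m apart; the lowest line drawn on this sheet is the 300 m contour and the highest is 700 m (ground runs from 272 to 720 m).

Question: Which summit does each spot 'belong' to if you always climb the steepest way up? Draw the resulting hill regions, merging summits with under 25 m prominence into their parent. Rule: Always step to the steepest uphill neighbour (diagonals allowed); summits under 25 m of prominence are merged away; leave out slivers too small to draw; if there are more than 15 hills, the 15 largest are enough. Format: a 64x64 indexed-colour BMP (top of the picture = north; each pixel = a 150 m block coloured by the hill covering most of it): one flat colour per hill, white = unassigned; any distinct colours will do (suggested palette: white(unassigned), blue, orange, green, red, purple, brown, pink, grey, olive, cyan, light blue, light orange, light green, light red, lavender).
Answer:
<image width="64" height="64" href="data:image/bmp;base64,Qk12CAAAAAAAAHYAAAAoAAAAQAAAAEAAAAABAAQAAAAAAAAIAAATCwAAEwsAABAAAAAAAAAA////ALR3HwAOf/8ALKAsACgn1gC9Z5QAS1aMAMJ34wB/f38AIr28AM++FwDox64AeLv/AIrfmACWmP8A1bDFABERERERERERERERERERERERERESIiIiIiIiIiIiIiIiERERERERERERERERERERERERERIiIiIiIiIiIiIiIiIRERERERERERERERERERERERERESIiIiIiIiIiIiIiIhERERERERERERERERERERERERERIiIiIiIiIiIiIiIiERERERERERERERERERERERERERESIiIiIiIiIiIiIiIRERERERERERERERERERERERERERIiIiIiIiIiIiIiIhERERERERERERERERERERERERERESIiIiIiIiIiIiIiERERERERERERERERERERERERERERIiIiIiIiIiIiIiIRERERERERERERERERERERERERERESIiIiIiIiIiIiIhERERERERERERERERERERERERERERIiIiIiIiIiIiIiERERERERERERERERERERERERERERESIiIiIiIiIiIiIREREREREREREREREREREREREREREREiIiIiIiIiIiIhERERERERERERERERERERERERERERERIiIiIiIiIiIiERERERERERERERERERERERERERERERESIiIiIiIiIiIREREREREREREREREREREREREREREREREiIiIiIiIiIhERERERERERERERERERERERERERERERERIiIiIiIiIiERERERERERERERERERERERERERERERERESIiIiIiIiIREREREREREREREREREREREREREREREREREiIiIiIiIhEREREREREREREREREREREREREREREREREREiIiIiIiERERERERERERERERERERERERERERERERERERIiIiIiIRERERERERERERERERERERERERERERERERERESIiIiIhERERERERERERERERERERERERERERERERERERIiIiIiEREREREREREREREREREREREREREREREREREREiIiIiIRERERERERERERERERERERERERERERERERERESIiIiIhEREREREREREREREREREREREREREREREREREREiIiIiERERERERERERERERERERERERERERERERERERERIiIiIRERERERERERERERERERERERERERERERERERERERIiIhERERERERERERERERERERERERERERERERERERERERIiERERERERERERERERERERERERERERERERERERERERERERERERERERERERERERERERERERERERERERERERERERERERERERERERERERERERERERERERERERERERERERERERERERERERERERERERERERERERERERERERERERERERERERERERERERERERERERERERERERERERERERERERERERERERERERERERERERERERERERERERERERERERERERERERERERERERERERERERERERERERERERERERERERERERERERERERERERERERERERERERERERERERERERERERERERERERERERERERERERERERERERERERERERERERERERERERERERERERERERERERERERERERERERERERERERERERERERERERERERERERERERERERERERERERERERERERERERERERERERERERERERERERERERERERERERERERERERERERERERERERERERERERERERERERERERERERERERERERERERERERERERERERERERERERERERERERERERERERERERERERERERERERERERERERERERERERERERERERERERERERERERERERERERERERERERERERERERERERERERERERERERERERERERERERERERERERERERERERERERERERERERERERERERERERERERERERERERERERERERERERERERERERERERERERERERERERERERERERERERERERERERERERERERERERERERERERERERERERERERERERERERERERERERERERERERERERERERERERERERERERERERERERERERERERERERERERERERERERERERERERERERERERERERERERERERERERERERERERERERERERERERERERERERERERERERERERERERERERERERERERERERERERERERERERERERERERERERERERERERERERERERERERERERERERERERERERERERERERERERERERERERERERERERERERERERERERERERERERERERERERERERERERERERERERERERERERERERERERERERERERERERERERERERERERERERERERERERERERERERERERERERERERERERERERERERERERERERERERERERERERERERERERERERERERERERERERERERERERERERERERERERERERERERERERERERERERERERERERERERERERERERERERERERERERERERERERERERERERERERERERERERERERERERERERERERERERERERERERERERERERERERERERERERERERERERERERERERERERERERERERERERERERERERERERERERERERERERERERERERERERERERERERERERERERERERERERERERERERERERERERERERERERERERERER"/>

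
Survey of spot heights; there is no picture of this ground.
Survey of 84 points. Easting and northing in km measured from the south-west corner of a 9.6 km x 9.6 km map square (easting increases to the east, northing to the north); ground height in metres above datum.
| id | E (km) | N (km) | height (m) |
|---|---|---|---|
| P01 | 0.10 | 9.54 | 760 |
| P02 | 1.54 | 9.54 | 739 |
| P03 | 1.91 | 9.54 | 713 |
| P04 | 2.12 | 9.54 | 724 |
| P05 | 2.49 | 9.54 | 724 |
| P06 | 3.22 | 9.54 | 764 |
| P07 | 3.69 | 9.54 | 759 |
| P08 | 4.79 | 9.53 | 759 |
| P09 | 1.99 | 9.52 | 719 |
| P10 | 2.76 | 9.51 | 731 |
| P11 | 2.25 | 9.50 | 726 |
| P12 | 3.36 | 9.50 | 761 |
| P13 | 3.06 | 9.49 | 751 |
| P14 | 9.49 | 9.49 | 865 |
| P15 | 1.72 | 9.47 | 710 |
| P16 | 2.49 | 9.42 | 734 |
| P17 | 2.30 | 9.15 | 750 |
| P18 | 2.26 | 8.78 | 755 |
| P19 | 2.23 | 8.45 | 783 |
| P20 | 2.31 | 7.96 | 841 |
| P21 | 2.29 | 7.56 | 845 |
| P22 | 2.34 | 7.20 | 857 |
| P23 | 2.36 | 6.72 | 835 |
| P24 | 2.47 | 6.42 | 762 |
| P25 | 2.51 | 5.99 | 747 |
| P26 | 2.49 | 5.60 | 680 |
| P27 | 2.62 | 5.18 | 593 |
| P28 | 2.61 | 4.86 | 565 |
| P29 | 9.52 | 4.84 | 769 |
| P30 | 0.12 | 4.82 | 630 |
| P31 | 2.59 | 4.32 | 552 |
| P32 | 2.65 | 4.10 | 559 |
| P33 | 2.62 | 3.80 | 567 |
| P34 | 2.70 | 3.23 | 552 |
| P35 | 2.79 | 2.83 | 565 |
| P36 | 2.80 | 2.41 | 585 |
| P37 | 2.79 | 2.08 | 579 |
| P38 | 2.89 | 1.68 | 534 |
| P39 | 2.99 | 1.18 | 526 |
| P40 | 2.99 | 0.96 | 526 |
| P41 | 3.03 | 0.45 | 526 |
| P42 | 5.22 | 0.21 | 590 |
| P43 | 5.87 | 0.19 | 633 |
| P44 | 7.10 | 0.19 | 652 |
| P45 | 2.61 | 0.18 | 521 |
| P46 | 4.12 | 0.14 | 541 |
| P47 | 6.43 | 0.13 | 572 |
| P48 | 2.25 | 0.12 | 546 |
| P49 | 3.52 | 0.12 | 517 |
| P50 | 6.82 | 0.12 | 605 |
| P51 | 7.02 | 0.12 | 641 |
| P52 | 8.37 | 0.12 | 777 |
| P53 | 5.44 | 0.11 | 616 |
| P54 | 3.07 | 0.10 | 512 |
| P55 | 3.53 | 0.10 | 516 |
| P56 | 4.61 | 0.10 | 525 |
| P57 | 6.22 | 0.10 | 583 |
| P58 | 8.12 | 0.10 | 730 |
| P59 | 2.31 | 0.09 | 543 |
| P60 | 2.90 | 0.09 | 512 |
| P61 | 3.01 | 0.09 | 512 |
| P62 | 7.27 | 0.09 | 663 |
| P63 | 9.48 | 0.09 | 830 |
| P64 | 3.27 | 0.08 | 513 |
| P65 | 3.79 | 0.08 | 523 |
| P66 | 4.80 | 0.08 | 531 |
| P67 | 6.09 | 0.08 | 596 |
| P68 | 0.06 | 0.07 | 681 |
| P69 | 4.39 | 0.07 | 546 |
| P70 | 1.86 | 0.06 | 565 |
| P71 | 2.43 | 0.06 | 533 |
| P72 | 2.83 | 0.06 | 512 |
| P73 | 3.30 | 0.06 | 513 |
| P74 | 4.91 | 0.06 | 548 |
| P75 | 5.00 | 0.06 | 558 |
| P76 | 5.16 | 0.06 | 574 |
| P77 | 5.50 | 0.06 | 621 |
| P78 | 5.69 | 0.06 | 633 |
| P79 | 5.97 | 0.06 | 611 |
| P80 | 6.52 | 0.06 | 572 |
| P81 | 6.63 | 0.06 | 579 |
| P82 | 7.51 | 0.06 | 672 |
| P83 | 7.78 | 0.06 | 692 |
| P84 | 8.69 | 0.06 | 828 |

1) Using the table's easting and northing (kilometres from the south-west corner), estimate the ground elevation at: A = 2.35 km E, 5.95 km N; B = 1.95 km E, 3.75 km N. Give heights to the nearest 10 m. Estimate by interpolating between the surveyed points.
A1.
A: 720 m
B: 550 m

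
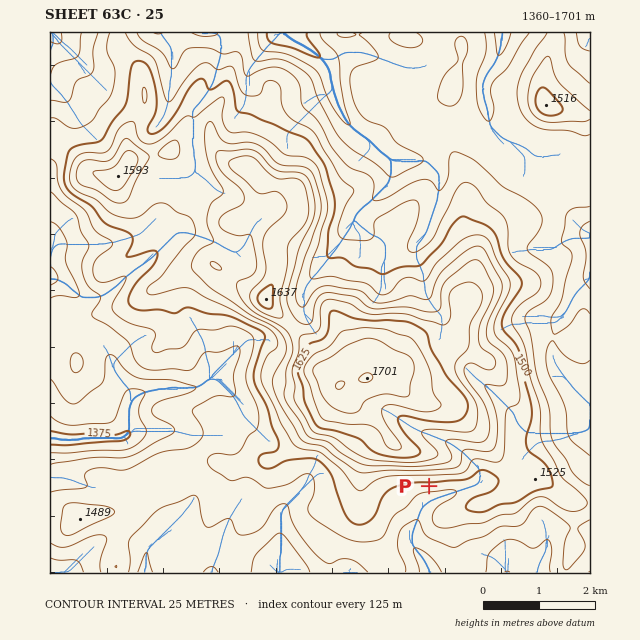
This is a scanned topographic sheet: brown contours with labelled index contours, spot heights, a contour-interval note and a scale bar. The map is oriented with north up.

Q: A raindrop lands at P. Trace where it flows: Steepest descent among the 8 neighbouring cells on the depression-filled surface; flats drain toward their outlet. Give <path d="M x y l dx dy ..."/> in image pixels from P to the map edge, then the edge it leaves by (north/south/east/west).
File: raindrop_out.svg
<path d="M429 486l0 13-5 5-5 9-1 7-3 4 0 3-3 6 0 12 13 16 4 8 0 3"/>
exit: south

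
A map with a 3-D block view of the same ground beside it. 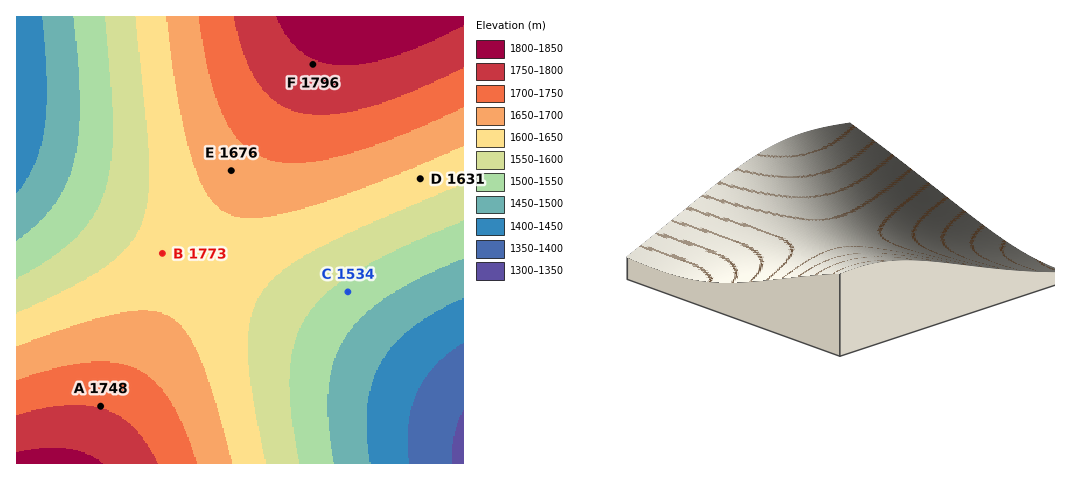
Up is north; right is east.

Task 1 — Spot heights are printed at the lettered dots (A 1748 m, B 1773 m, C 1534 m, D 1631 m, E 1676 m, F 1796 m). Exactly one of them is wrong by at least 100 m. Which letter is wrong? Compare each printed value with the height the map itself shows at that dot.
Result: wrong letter B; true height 1623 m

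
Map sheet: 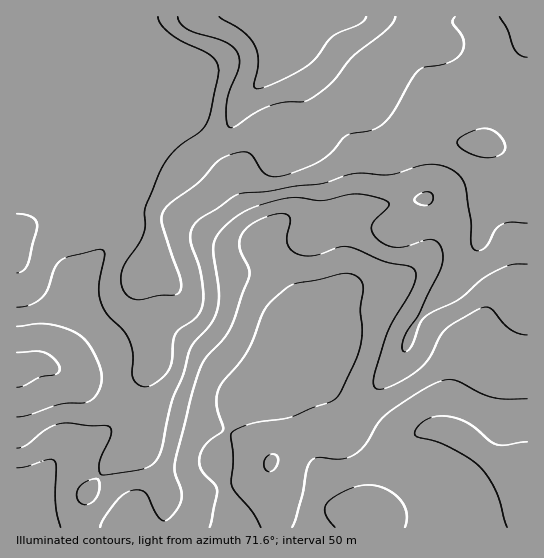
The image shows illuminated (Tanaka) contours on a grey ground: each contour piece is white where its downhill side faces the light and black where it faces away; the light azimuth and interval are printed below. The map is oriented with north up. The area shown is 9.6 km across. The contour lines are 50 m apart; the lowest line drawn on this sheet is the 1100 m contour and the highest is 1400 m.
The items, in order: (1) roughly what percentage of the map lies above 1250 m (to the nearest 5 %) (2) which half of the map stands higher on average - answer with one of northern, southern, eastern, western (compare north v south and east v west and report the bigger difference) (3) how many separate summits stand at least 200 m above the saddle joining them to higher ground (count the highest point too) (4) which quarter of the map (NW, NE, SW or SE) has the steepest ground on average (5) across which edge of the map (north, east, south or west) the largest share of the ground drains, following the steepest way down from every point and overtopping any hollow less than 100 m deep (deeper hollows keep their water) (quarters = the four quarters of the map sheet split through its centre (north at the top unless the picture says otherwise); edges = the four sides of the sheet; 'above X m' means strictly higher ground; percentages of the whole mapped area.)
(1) Ground above 1250 m makes up about 45 % of the sheet.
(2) Taken as a whole, the northern half is higher than the southern.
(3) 1 summit rises at least 200 m above its surroundings.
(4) Slopes are steepest in the south-west quarter.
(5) The largest share of the runoff leaves by the southern edge.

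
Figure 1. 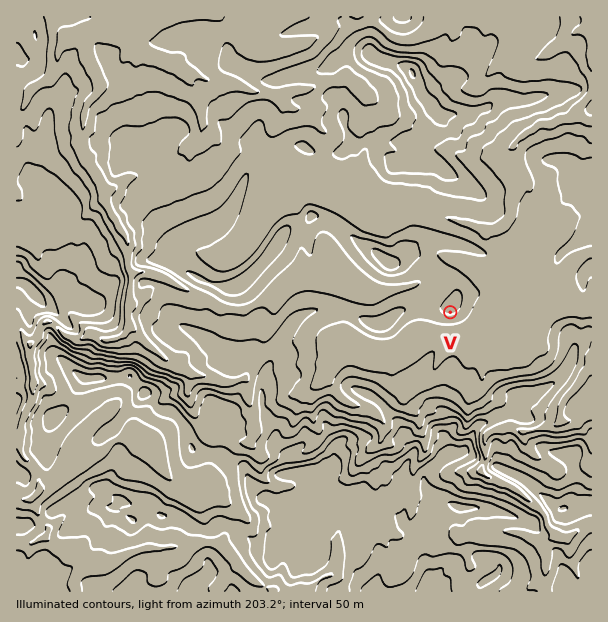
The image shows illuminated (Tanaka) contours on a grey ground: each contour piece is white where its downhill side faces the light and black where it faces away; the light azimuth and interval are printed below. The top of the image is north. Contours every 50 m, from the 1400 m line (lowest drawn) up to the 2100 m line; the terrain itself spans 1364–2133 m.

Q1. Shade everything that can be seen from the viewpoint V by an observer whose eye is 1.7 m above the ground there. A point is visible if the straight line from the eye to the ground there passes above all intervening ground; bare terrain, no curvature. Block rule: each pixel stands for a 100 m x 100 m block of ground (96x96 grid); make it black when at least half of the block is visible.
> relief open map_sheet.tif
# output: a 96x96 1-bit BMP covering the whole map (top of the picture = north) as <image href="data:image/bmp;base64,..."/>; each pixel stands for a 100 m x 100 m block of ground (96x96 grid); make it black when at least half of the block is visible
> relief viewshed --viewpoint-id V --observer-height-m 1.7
<image width="96" height="96" href="data:image/bmp;base64,Qk2+BAAAAAAAAD4AAAAoAAAAYAAAAGAAAAABAAEAAAAAAIAEAAATCwAAEwsAAAIAAAAAAAAA////AAAAAAAAAAAAAAAAAAAAAAAAAAAAAAAAAAAAAAAAAAAAAAAAAAAAAAAAAAAAAAAAAAAAAAAAAAAAAAAAAAAAAAAAAAAAAAAAAAAAAAAAAAAAAAAAAAAAAAAAAAAAAAAAAAAAAAAAAAAAAAAAAAAAAAAAAAAAAAAAAAAAAAAAAAAAAAAAAAAAAAAAAAAAAAAAAAAAAAAAAAAAAAAAAAAAAAAAAAAAAAAAAAAAwAAAAAEAAAAAAAADgHwAAH4AAAAAAAADgP8AAAAAAAAGAAAAAf4AAAAAAAAH4AAAA/wAAAAAAQAH4EAAB8AAAAAAAwAD4PAAH4AAAAAAAh/H8zgAfwAAAAAABg+P/5wB/AAAAAAAIAcHv94A4AAAAAAH4AQHvPPA4PgAAAAHAB+HgHHwIAAAAAAGABiP8PHwAAAAAAAMABiP+POwAAAAAAAIAByP8P+4AAAAAAAQCDyf4e/+AAAAAAAwEH+cA+//gAAAAABgMH+YB9v/4AAAAAHgYH+QD///8AAAAAfAwH+AH///YAAAAAfAAH+Af//v/gAAAA/AAH/B///3/4AAAB+AAH/h/////8AAPhgAAH/j/////+AAcAAAAD/z//////AAwAAAAD////////gBAAAAAB8D//////gAAAAAAAAAP/////gAAAAAAAAAA/////gAAAAAAAAAA4AD//gAAAAAAAAAB4AAP/gAAAAAAAAAB4AAD/ggAAAAAAAAA8AAA/kiAAAAAAAAAeCAAH8OAAAAAAAAAOAAAB8OOAAAAAAAAAAAAA4c+AAADAAAAAAAAA48/AAADwAAAAAAAAY44AAAB//4AAAAAAZwAAAAAf/wAgAAAAbAAAAAAP/gB4AAAAOAAAAAAH/AA8AAAAAAAAAAAH/AAMAAAAAAAAAAAD/AAEAAAAAAAAAAAB+AAAAAAAAAAAAAAA+AAAAAAAAAAAAAAA+AAAAAAAAAAAAAAAYAAAAAAAAAAAAAAAAAAAAAAAAAAAAAAAAAAAAAAAAAAAAAAAAAAAAAAAAAAAAAAAAAAAAAAAAAAAAAAAAAAAAAAAAAAAAAAAAAAAAAAAAAAAAAAAAAAAAAAAAAAAAAAAAAAAAAAAAAAAAAAAAAAAAAAAAAAAAAAAAAAAAAAAAAAAAAAAAAAAAAAAAAAAAAAAAAAAAAAAAAAAAAAAAAAAAAAAAAAAAAAAAAAAAAAAAAAAAAAAAAAAAAAAAAAAAAAAAAAAAAAAAAAAAAAAAAAAAAAAAAAAAAAAAAAAAAAAAAAAAAAAAAAAAAAAAAAAAAAAAAAAAAAAAAAAAAAAAAAAAAAAAAAAAAAAAAAAAAAAAAAAAAAAAAAAAAAAAAAAAAAAAAAAAAAAAAAAAAAAAAACAAAAAAAAAAAAAAAEAAAAAAAAAAAAAAAAAAAAAAAAAAAAAAAAAAAAAAAAAAAAAAAAAAAAAAAAAAAAAAAAAAAAAAAAAAAAAAAAAAAAAAAAAAAAAAAAAAAAAAAAAAAAAAAAAAAAAAAAAAAAAAAAAAAAAAAAAAAAAAAAAAAAA="/>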